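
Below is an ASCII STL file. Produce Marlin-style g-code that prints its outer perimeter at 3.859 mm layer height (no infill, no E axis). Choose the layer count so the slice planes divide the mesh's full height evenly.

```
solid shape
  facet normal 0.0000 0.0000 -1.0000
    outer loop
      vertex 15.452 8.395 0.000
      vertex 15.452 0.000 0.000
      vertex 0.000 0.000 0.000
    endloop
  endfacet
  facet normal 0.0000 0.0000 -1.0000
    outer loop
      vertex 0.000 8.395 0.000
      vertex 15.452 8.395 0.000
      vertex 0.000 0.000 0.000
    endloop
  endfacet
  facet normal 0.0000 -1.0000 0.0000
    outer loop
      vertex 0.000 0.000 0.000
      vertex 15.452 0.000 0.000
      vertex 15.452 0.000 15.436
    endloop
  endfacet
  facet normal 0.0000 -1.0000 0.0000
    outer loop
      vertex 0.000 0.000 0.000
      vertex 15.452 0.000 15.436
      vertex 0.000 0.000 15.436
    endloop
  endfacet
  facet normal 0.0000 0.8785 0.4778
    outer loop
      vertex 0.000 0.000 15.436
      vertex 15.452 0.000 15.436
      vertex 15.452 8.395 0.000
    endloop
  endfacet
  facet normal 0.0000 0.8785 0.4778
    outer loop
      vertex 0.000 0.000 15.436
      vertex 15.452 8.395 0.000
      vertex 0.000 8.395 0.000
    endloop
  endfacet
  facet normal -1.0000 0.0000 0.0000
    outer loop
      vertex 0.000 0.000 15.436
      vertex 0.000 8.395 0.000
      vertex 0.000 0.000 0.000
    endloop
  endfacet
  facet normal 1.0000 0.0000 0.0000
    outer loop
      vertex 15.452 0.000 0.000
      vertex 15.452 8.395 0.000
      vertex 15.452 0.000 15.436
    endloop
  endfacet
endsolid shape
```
; perimeter-only toolpath
G21 ; units = mm
G90 ; absolute positioning
G28 ; home
; layer 1
G0 Z3.859
G0 X0.000 Y0.000
G1 X15.452 Y0.000
G1 X15.452 Y6.296
G1 X0.000 Y6.296
G1 X0.000 Y0.000
; layer 2
G0 Z7.718
G0 X0.000 Y0.000
G1 X15.452 Y0.000
G1 X15.452 Y4.197
G1 X0.000 Y4.197
G1 X0.000 Y0.000
; layer 3
G0 Z11.577
G0 X0.000 Y0.000
G1 X15.452 Y0.000
G1 X15.452 Y2.099
G1 X0.000 Y2.099
G1 X0.000 Y0.000
M2 ; end

The solid is a wedge (ramp): 15.5 × 8.39 mm base, rising to 15.4 mm along the y=0 edge and sloping linearly to z=0 at y=8.39. Slicing at Δz = 3.859 mm — 4 equal slices spanning the solid's height, so layer i sits at z = i·h/4 — gives 3 non-empty perimeters. Each is a 4-segment closed polygon; G0 lifts to the layer z and rapids to the start vertex, then G1 traces the edges. The cross-section shrinks linearly with z (the slice at the apex is degenerate and omitted).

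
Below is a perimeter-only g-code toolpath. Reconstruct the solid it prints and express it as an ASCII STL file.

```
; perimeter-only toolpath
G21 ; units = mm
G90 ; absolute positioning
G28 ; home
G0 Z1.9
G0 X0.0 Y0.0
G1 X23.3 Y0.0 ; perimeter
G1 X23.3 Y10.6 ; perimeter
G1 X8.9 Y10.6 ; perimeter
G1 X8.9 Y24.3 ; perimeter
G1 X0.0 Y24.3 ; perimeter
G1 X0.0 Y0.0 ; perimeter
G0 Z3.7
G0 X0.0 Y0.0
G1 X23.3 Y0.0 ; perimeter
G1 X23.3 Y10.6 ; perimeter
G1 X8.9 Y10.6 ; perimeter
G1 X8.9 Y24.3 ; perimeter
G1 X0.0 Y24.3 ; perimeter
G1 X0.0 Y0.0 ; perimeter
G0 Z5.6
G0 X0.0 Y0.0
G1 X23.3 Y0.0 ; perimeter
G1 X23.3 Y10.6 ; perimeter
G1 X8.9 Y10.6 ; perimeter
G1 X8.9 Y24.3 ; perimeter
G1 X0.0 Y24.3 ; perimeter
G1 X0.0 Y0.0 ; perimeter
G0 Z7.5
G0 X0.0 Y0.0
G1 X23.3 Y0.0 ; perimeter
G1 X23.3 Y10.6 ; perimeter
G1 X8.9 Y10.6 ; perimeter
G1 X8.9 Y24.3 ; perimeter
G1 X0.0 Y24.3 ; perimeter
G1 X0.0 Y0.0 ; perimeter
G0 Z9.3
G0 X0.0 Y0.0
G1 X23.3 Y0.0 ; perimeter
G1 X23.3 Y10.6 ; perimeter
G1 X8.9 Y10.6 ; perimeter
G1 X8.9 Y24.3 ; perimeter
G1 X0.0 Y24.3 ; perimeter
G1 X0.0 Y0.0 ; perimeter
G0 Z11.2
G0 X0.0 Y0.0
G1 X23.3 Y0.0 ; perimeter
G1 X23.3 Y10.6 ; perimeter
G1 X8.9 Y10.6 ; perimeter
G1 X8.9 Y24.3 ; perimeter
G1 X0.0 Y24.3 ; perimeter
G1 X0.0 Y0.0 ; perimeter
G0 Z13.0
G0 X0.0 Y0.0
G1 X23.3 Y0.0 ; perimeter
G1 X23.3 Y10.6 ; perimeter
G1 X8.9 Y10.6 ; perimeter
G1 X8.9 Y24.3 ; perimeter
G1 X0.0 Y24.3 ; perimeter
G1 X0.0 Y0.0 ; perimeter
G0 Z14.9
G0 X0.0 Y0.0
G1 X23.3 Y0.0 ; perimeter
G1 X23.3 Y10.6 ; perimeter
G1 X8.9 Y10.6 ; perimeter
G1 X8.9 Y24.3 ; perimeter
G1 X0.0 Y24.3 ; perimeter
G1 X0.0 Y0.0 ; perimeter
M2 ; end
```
solid part
  facet normal 0.0000 0.0000 -1.0000
    outer loop
      vertex 23.3 10.6 0.0
      vertex 23.3 0.0 0.0
      vertex 0.0 0.0 0.0
    endloop
  endfacet
  facet normal 0.0000 0.0000 -1.0000
    outer loop
      vertex 8.9 10.6 0.0
      vertex 23.3 10.6 0.0
      vertex 0.0 0.0 0.0
    endloop
  endfacet
  facet normal 0.0000 0.0000 -1.0000
    outer loop
      vertex 8.9 24.3 0.0
      vertex 8.9 10.6 0.0
      vertex 0.0 0.0 0.0
    endloop
  endfacet
  facet normal 0.0000 0.0000 -1.0000
    outer loop
      vertex 0.0 24.3 0.0
      vertex 8.9 24.3 0.0
      vertex 0.0 0.0 0.0
    endloop
  endfacet
  facet normal 0.0000 0.0000 1.0000
    outer loop
      vertex 0.0 0.0 14.9
      vertex 23.3 0.0 14.9
      vertex 23.3 10.6 14.9
    endloop
  endfacet
  facet normal 0.0000 0.0000 1.0000
    outer loop
      vertex 0.0 0.0 14.9
      vertex 23.3 10.6 14.9
      vertex 8.9 10.6 14.9
    endloop
  endfacet
  facet normal 0.0000 0.0000 1.0000
    outer loop
      vertex 0.0 0.0 14.9
      vertex 8.9 10.6 14.9
      vertex 8.9 24.3 14.9
    endloop
  endfacet
  facet normal 0.0000 0.0000 1.0000
    outer loop
      vertex 0.0 0.0 14.9
      vertex 8.9 24.3 14.9
      vertex 0.0 24.3 14.9
    endloop
  endfacet
  facet normal 0.0000 -1.0000 0.0000
    outer loop
      vertex 0.0 0.0 0.0
      vertex 23.3 0.0 0.0
      vertex 23.3 0.0 14.9
    endloop
  endfacet
  facet normal 0.0000 -1.0000 0.0000
    outer loop
      vertex 0.0 0.0 0.0
      vertex 23.3 0.0 14.9
      vertex 0.0 0.0 14.9
    endloop
  endfacet
  facet normal 1.0000 0.0000 0.0000
    outer loop
      vertex 23.3 0.0 0.0
      vertex 23.3 10.6 0.0
      vertex 23.3 10.6 14.9
    endloop
  endfacet
  facet normal 1.0000 0.0000 0.0000
    outer loop
      vertex 23.3 0.0 0.0
      vertex 23.3 10.6 14.9
      vertex 23.3 0.0 14.9
    endloop
  endfacet
  facet normal 0.0000 1.0000 0.0000
    outer loop
      vertex 23.3 10.6 0.0
      vertex 8.9 10.6 0.0
      vertex 8.9 10.6 14.9
    endloop
  endfacet
  facet normal 0.0000 1.0000 0.0000
    outer loop
      vertex 23.3 10.6 0.0
      vertex 8.9 10.6 14.9
      vertex 23.3 10.6 14.9
    endloop
  endfacet
  facet normal 1.0000 0.0000 0.0000
    outer loop
      vertex 8.9 10.6 0.0
      vertex 8.9 24.3 0.0
      vertex 8.9 24.3 14.9
    endloop
  endfacet
  facet normal 1.0000 0.0000 0.0000
    outer loop
      vertex 8.9 10.6 0.0
      vertex 8.9 24.3 14.9
      vertex 8.9 10.6 14.9
    endloop
  endfacet
  facet normal 0.0000 1.0000 0.0000
    outer loop
      vertex 8.9 24.3 0.0
      vertex 0.0 24.3 0.0
      vertex 0.0 24.3 14.9
    endloop
  endfacet
  facet normal 0.0000 1.0000 0.0000
    outer loop
      vertex 8.9 24.3 0.0
      vertex 0.0 24.3 14.9
      vertex 8.9 24.3 14.9
    endloop
  endfacet
  facet normal -1.0000 0.0000 0.0000
    outer loop
      vertex 0.0 24.3 0.0
      vertex 0.0 0.0 0.0
      vertex 0.0 0.0 14.9
    endloop
  endfacet
  facet normal -1.0000 0.0000 0.0000
    outer loop
      vertex 0.0 24.3 0.0
      vertex 0.0 0.0 14.9
      vertex 0.0 24.3 14.9
    endloop
  endfacet
endsolid part

The G0 Z moves step by Δz≈1.9 mm. Every layer's G1 loop is the same polygon, so the solid is a straight extrusion of it from z=0 to z≈14.9. Closing with flat bottom and top caps and triangulating gives 20 facets — an L-shaped prism: outer 23.3 × 24.3 mm, arm thicknesses ≈ 10.6 mm (horizontal) and 8.9 mm (vertical), extruded 14.9 mm in z.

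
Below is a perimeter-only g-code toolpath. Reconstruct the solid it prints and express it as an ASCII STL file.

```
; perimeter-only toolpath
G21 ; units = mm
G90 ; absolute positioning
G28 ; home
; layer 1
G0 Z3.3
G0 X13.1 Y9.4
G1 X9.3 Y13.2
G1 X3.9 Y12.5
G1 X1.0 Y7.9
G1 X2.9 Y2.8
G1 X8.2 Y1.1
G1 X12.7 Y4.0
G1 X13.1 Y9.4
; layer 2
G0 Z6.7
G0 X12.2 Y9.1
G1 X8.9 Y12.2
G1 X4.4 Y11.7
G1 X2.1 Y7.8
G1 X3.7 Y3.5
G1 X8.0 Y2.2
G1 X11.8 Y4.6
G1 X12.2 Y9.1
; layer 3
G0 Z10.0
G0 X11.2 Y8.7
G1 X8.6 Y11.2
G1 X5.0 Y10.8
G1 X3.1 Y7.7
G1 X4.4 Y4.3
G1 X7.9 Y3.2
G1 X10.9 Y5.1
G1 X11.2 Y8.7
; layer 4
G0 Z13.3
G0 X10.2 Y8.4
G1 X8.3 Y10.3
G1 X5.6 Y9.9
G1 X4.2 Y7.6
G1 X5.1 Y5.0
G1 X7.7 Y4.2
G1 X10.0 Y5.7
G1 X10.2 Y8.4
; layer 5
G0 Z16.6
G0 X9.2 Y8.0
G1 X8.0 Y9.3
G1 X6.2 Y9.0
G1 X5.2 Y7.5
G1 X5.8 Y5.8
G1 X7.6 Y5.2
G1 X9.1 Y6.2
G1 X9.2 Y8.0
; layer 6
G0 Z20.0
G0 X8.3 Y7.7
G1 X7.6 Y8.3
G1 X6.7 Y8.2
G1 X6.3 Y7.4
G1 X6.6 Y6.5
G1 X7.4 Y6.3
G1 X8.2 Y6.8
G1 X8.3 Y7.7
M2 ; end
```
solid part
  facet normal 0.0000 0.0000 -1.0000
    outer loop
      vertex 3.3 13.4 0.0
      vertex 9.6 14.2 0.0
      vertex 14.1 9.8 0.0
    endloop
  endfacet
  facet normal 0.0000 0.0000 -1.0000
    outer loop
      vertex 0.0 8.0 0.0
      vertex 3.3 13.4 0.0
      vertex 14.1 9.8 0.0
    endloop
  endfacet
  facet normal 0.0000 0.0000 -1.0000
    outer loop
      vertex 2.2 2.0 0.0
      vertex 0.0 8.0 0.0
      vertex 14.1 9.8 0.0
    endloop
  endfacet
  facet normal 0.0000 0.0000 -1.0000
    outer loop
      vertex 8.3 0.1 0.0
      vertex 2.2 2.0 0.0
      vertex 14.1 9.8 0.0
    endloop
  endfacet
  facet normal 0.0000 0.0000 -1.0000
    outer loop
      vertex 13.6 3.5 0.0
      vertex 8.3 0.1 0.0
      vertex 14.1 9.8 0.0
    endloop
  endfacet
  facet normal 0.6731 0.6884 0.2703
    outer loop
      vertex 14.1 9.8 0.0
      vertex 9.6 14.2 0.0
      vertex 7.3 7.3 23.3
    endloop
  endfacet
  facet normal -0.1213 0.9550 0.2708
    outer loop
      vertex 9.6 14.2 0.0
      vertex 3.3 13.4 0.0
      vertex 7.3 7.3 23.3
    endloop
  endfacet
  facet normal -0.8210 0.5017 0.2723
    outer loop
      vertex 3.3 13.4 0.0
      vertex 0.0 8.0 0.0
      vertex 7.3 7.3 23.3
    endloop
  endfacet
  facet normal -0.9032 -0.3312 0.2730
    outer loop
      vertex 0.0 8.0 0.0
      vertex 2.2 2.0 0.0
      vertex 7.3 7.3 23.3
    endloop
  endfacet
  facet normal -0.2862 -0.9189 0.2717
    outer loop
      vertex 2.2 2.0 0.0
      vertex 8.3 0.1 0.0
      vertex 7.3 7.3 23.3
    endloop
  endfacet
  facet normal 0.5195 -0.8098 0.2725
    outer loop
      vertex 8.3 0.1 0.0
      vertex 13.6 3.5 0.0
      vertex 7.3 7.3 23.3
    endloop
  endfacet
  facet normal 0.9593 -0.0761 0.2718
    outer loop
      vertex 13.6 3.5 0.0
      vertex 14.1 9.8 0.0
      vertex 7.3 7.3 23.3
    endloop
  endfacet
endsolid part

The G0 Z moves step by Δz≈3.3 mm. The G1 loops shrink linearly with z, so the solid tapers from its base footprint up to z≈23.3. Closing with a flat bottom cap and the tapered top and triangulating gives 12 facets — a regular 7-sided pyramid, base circumscribed radius ≈ 7.3 mm, apex at z ≈ 23.3 mm.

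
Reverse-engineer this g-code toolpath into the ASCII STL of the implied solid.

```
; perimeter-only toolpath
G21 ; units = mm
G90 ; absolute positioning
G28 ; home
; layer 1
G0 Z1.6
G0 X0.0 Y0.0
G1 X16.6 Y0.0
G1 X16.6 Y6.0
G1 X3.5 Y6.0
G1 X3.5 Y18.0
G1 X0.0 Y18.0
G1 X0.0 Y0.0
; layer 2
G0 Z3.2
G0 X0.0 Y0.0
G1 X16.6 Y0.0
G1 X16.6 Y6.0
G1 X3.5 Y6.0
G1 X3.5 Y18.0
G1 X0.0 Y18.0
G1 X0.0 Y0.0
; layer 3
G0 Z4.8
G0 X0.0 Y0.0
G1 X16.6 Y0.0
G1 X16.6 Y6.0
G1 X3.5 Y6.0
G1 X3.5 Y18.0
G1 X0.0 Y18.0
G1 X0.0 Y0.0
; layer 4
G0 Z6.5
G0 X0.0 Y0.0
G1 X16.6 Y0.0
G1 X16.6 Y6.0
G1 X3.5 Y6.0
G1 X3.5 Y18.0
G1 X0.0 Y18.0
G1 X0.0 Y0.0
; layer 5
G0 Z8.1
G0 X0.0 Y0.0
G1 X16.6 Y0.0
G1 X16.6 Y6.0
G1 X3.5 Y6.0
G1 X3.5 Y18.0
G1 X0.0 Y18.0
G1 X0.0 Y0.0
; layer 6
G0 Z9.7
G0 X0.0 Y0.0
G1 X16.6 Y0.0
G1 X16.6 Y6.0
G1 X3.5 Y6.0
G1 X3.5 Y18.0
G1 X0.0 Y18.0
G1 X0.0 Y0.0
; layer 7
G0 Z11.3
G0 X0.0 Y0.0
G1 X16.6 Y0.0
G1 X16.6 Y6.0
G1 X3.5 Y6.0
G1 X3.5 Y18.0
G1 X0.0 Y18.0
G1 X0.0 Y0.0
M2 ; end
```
solid part
  facet normal 0.0000 0.0000 -1.0000
    outer loop
      vertex 16.6 6.0 0.0
      vertex 16.6 0.0 0.0
      vertex 0.0 0.0 0.0
    endloop
  endfacet
  facet normal 0.0000 0.0000 -1.0000
    outer loop
      vertex 3.5 6.0 0.0
      vertex 16.6 6.0 0.0
      vertex 0.0 0.0 0.0
    endloop
  endfacet
  facet normal 0.0000 0.0000 -1.0000
    outer loop
      vertex 3.5 18.0 0.0
      vertex 3.5 6.0 0.0
      vertex 0.0 0.0 0.0
    endloop
  endfacet
  facet normal 0.0000 0.0000 -1.0000
    outer loop
      vertex 0.0 18.0 0.0
      vertex 3.5 18.0 0.0
      vertex 0.0 0.0 0.0
    endloop
  endfacet
  facet normal 0.0000 0.0000 1.0000
    outer loop
      vertex 0.0 0.0 11.3
      vertex 16.6 0.0 11.3
      vertex 16.6 6.0 11.3
    endloop
  endfacet
  facet normal 0.0000 0.0000 1.0000
    outer loop
      vertex 0.0 0.0 11.3
      vertex 16.6 6.0 11.3
      vertex 3.5 6.0 11.3
    endloop
  endfacet
  facet normal 0.0000 0.0000 1.0000
    outer loop
      vertex 0.0 0.0 11.3
      vertex 3.5 6.0 11.3
      vertex 3.5 18.0 11.3
    endloop
  endfacet
  facet normal 0.0000 0.0000 1.0000
    outer loop
      vertex 0.0 0.0 11.3
      vertex 3.5 18.0 11.3
      vertex 0.0 18.0 11.3
    endloop
  endfacet
  facet normal 0.0000 -1.0000 0.0000
    outer loop
      vertex 0.0 0.0 0.0
      vertex 16.6 0.0 0.0
      vertex 16.6 0.0 11.3
    endloop
  endfacet
  facet normal 0.0000 -1.0000 0.0000
    outer loop
      vertex 0.0 0.0 0.0
      vertex 16.6 0.0 11.3
      vertex 0.0 0.0 11.3
    endloop
  endfacet
  facet normal 1.0000 0.0000 0.0000
    outer loop
      vertex 16.6 0.0 0.0
      vertex 16.6 6.0 0.0
      vertex 16.6 6.0 11.3
    endloop
  endfacet
  facet normal 1.0000 0.0000 0.0000
    outer loop
      vertex 16.6 0.0 0.0
      vertex 16.6 6.0 11.3
      vertex 16.6 0.0 11.3
    endloop
  endfacet
  facet normal 0.0000 1.0000 0.0000
    outer loop
      vertex 16.6 6.0 0.0
      vertex 3.5 6.0 0.0
      vertex 3.5 6.0 11.3
    endloop
  endfacet
  facet normal 0.0000 1.0000 0.0000
    outer loop
      vertex 16.6 6.0 0.0
      vertex 3.5 6.0 11.3
      vertex 16.6 6.0 11.3
    endloop
  endfacet
  facet normal 1.0000 0.0000 0.0000
    outer loop
      vertex 3.5 6.0 0.0
      vertex 3.5 18.0 0.0
      vertex 3.5 18.0 11.3
    endloop
  endfacet
  facet normal 1.0000 0.0000 0.0000
    outer loop
      vertex 3.5 6.0 0.0
      vertex 3.5 18.0 11.3
      vertex 3.5 6.0 11.3
    endloop
  endfacet
  facet normal 0.0000 1.0000 0.0000
    outer loop
      vertex 3.5 18.0 0.0
      vertex 0.0 18.0 0.0
      vertex 0.0 18.0 11.3
    endloop
  endfacet
  facet normal 0.0000 1.0000 0.0000
    outer loop
      vertex 3.5 18.0 0.0
      vertex 0.0 18.0 11.3
      vertex 3.5 18.0 11.3
    endloop
  endfacet
  facet normal -1.0000 0.0000 0.0000
    outer loop
      vertex 0.0 18.0 0.0
      vertex 0.0 0.0 0.0
      vertex 0.0 0.0 11.3
    endloop
  endfacet
  facet normal -1.0000 0.0000 0.0000
    outer loop
      vertex 0.0 18.0 0.0
      vertex 0.0 0.0 11.3
      vertex 0.0 18.0 11.3
    endloop
  endfacet
endsolid part

The G0 Z moves step by Δz≈1.6 mm. Every layer's G1 loop is the same polygon, so the solid is a straight extrusion of it from z=0 to z≈11.3. Closing with flat bottom and top caps and triangulating gives 20 facets — an L-shaped prism: outer 16.6 × 18 mm, arm thicknesses ≈ 6 mm (horizontal) and 3.5 mm (vertical), extruded 11.3 mm in z.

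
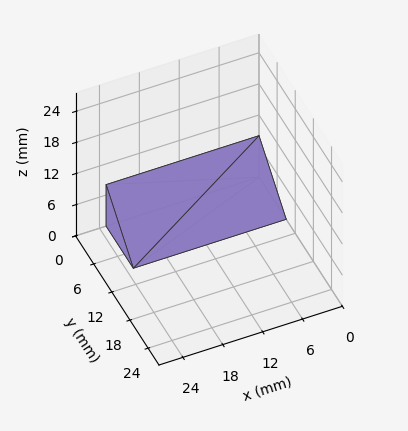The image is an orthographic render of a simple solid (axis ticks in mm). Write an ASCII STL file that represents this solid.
Reading the render: the shape is a wedge (ramp): 23 × 9 mm base, rising to 8 mm along the y=0 edge and sloping linearly to z=0 at y=9 (dimensions read to the nearest mm from the axis ticks). For the STL, each face is triangulated and given an outward normal.

solid part
  facet normal 0.0000 0.0000 -1.0000
    outer loop
      vertex 23.0 9.0 0.0
      vertex 23.0 0.0 0.0
      vertex 0.0 0.0 0.0
    endloop
  endfacet
  facet normal 0.0000 0.0000 -1.0000
    outer loop
      vertex 0.0 9.0 0.0
      vertex 23.0 9.0 0.0
      vertex 0.0 0.0 0.0
    endloop
  endfacet
  facet normal 0.0000 -1.0000 0.0000
    outer loop
      vertex 0.0 0.0 0.0
      vertex 23.0 0.0 0.0
      vertex 23.0 0.0 8.0
    endloop
  endfacet
  facet normal 0.0000 -1.0000 0.0000
    outer loop
      vertex 0.0 0.0 0.0
      vertex 23.0 0.0 8.0
      vertex 0.0 0.0 8.0
    endloop
  endfacet
  facet normal 0.0000 0.6644 0.7474
    outer loop
      vertex 0.0 0.0 8.0
      vertex 23.0 0.0 8.0
      vertex 23.0 9.0 0.0
    endloop
  endfacet
  facet normal 0.0000 0.6644 0.7474
    outer loop
      vertex 0.0 0.0 8.0
      vertex 23.0 9.0 0.0
      vertex 0.0 9.0 0.0
    endloop
  endfacet
  facet normal -1.0000 0.0000 0.0000
    outer loop
      vertex 0.0 0.0 8.0
      vertex 0.0 9.0 0.0
      vertex 0.0 0.0 0.0
    endloop
  endfacet
  facet normal 1.0000 0.0000 0.0000
    outer loop
      vertex 23.0 0.0 0.0
      vertex 23.0 9.0 0.0
      vertex 23.0 0.0 8.0
    endloop
  endfacet
endsolid part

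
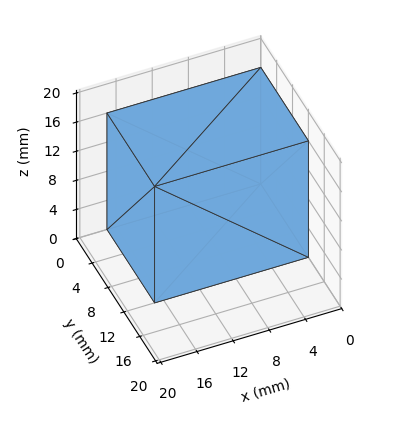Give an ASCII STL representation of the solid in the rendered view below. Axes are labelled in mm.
Reading the render: the shape is a rectangular box, roughly 17 × 12 mm footprint and 16 mm tall (dimensions read to the nearest mm from the axis ticks). For the STL, each face is triangulated and given an outward normal.

solid part
  facet normal 0.0000 0.0000 -1.0000
    outer loop
      vertex 17.00 12.00 0.00
      vertex 17.00 0.00 0.00
      vertex 0.00 0.00 0.00
    endloop
  endfacet
  facet normal 0.0000 0.0000 -1.0000
    outer loop
      vertex 0.00 12.00 0.00
      vertex 17.00 12.00 0.00
      vertex 0.00 0.00 0.00
    endloop
  endfacet
  facet normal 0.0000 0.0000 1.0000
    outer loop
      vertex 0.00 0.00 16.00
      vertex 17.00 0.00 16.00
      vertex 17.00 12.00 16.00
    endloop
  endfacet
  facet normal 0.0000 0.0000 1.0000
    outer loop
      vertex 0.00 0.00 16.00
      vertex 17.00 12.00 16.00
      vertex 0.00 12.00 16.00
    endloop
  endfacet
  facet normal 0.0000 -1.0000 0.0000
    outer loop
      vertex 0.00 0.00 0.00
      vertex 17.00 0.00 0.00
      vertex 17.00 0.00 16.00
    endloop
  endfacet
  facet normal 0.0000 -1.0000 0.0000
    outer loop
      vertex 0.00 0.00 0.00
      vertex 17.00 0.00 16.00
      vertex 0.00 0.00 16.00
    endloop
  endfacet
  facet normal 0.0000 1.0000 0.0000
    outer loop
      vertex 17.00 12.00 16.00
      vertex 17.00 12.00 0.00
      vertex 0.00 12.00 0.00
    endloop
  endfacet
  facet normal 0.0000 1.0000 0.0000
    outer loop
      vertex 0.00 12.00 16.00
      vertex 17.00 12.00 16.00
      vertex 0.00 12.00 0.00
    endloop
  endfacet
  facet normal -1.0000 0.0000 0.0000
    outer loop
      vertex 0.00 12.00 16.00
      vertex 0.00 12.00 0.00
      vertex 0.00 0.00 0.00
    endloop
  endfacet
  facet normal -1.0000 0.0000 0.0000
    outer loop
      vertex 0.00 0.00 16.00
      vertex 0.00 12.00 16.00
      vertex 0.00 0.00 0.00
    endloop
  endfacet
  facet normal 1.0000 0.0000 0.0000
    outer loop
      vertex 17.00 0.00 0.00
      vertex 17.00 12.00 0.00
      vertex 17.00 12.00 16.00
    endloop
  endfacet
  facet normal 1.0000 0.0000 0.0000
    outer loop
      vertex 17.00 0.00 0.00
      vertex 17.00 12.00 16.00
      vertex 17.00 0.00 16.00
    endloop
  endfacet
endsolid part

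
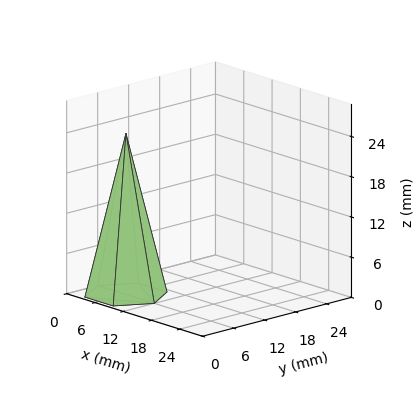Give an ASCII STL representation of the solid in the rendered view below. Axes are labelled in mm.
Reading the render: the shape is a regular 6-sided pyramid, base circumscribed radius ≈ 6 mm, apex at z ≈ 24 mm (dimensions read to the nearest mm from the axis ticks). For the STL, each face is triangulated and given an outward normal.

solid part
  facet normal 0.0000 0.0000 -1.0000
    outer loop
      vertex 3.0 11.2 0.0
      vertex 9.0 11.2 0.0
      vertex 12.0 6.0 0.0
    endloop
  endfacet
  facet normal 0.0000 0.0000 -1.0000
    outer loop
      vertex 0.0 6.0 0.0
      vertex 3.0 11.2 0.0
      vertex 12.0 6.0 0.0
    endloop
  endfacet
  facet normal 0.0000 0.0000 -1.0000
    outer loop
      vertex 3.0 0.8 0.0
      vertex 0.0 6.0 0.0
      vertex 12.0 6.0 0.0
    endloop
  endfacet
  facet normal 0.0000 0.0000 -1.0000
    outer loop
      vertex 9.0 0.8 0.0
      vertex 3.0 0.8 0.0
      vertex 12.0 6.0 0.0
    endloop
  endfacet
  facet normal 0.8466 0.4884 0.2116
    outer loop
      vertex 12.0 6.0 0.0
      vertex 9.0 11.2 0.0
      vertex 6.0 6.0 24.0
    endloop
  endfacet
  facet normal 0.0000 0.9773 0.2118
    outer loop
      vertex 9.0 11.2 0.0
      vertex 3.0 11.2 0.0
      vertex 6.0 6.0 24.0
    endloop
  endfacet
  facet normal -0.8466 0.4884 0.2116
    outer loop
      vertex 3.0 11.2 0.0
      vertex 0.0 6.0 0.0
      vertex 6.0 6.0 24.0
    endloop
  endfacet
  facet normal -0.8466 -0.4884 0.2116
    outer loop
      vertex 0.0 6.0 0.0
      vertex 3.0 0.8 0.0
      vertex 6.0 6.0 24.0
    endloop
  endfacet
  facet normal 0.0000 -0.9773 0.2118
    outer loop
      vertex 3.0 0.8 0.0
      vertex 9.0 0.8 0.0
      vertex 6.0 6.0 24.0
    endloop
  endfacet
  facet normal 0.8466 -0.4884 0.2116
    outer loop
      vertex 9.0 0.8 0.0
      vertex 12.0 6.0 0.0
      vertex 6.0 6.0 24.0
    endloop
  endfacet
endsolid part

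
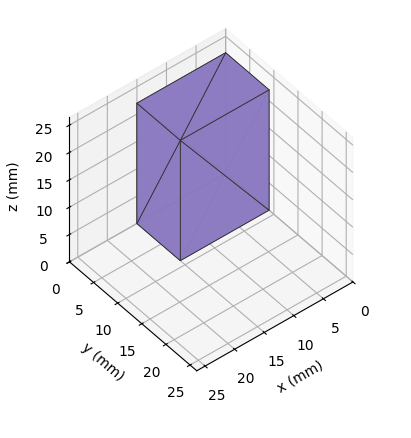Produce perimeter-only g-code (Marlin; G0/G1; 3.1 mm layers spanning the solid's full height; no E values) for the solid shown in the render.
Reading the render: the shape is a rectangular box, roughly 15 × 9 mm footprint and 22 mm tall (dimensions read to the nearest mm from the axis ticks). For the g-code, the solid's height is divided into equal slices at the stated Δz and each level perimeter traced with G1 moves after a G0 lift.

; perimeter-only toolpath
G21 ; units = mm
G90 ; absolute positioning
G28 ; home
; layer 1
G0 Z3.1
G0 X0.0 Y0.0
G1 X15.0 Y0.0
G1 X15.0 Y9.0
G1 X0.0 Y9.0
G1 X0.0 Y0.0
; layer 2
G0 Z6.3
G0 X0.0 Y0.0
G1 X15.0 Y0.0
G1 X15.0 Y9.0
G1 X0.0 Y9.0
G1 X0.0 Y0.0
; layer 3
G0 Z9.4
G0 X0.0 Y0.0
G1 X15.0 Y0.0
G1 X15.0 Y9.0
G1 X0.0 Y9.0
G1 X0.0 Y0.0
; layer 4
G0 Z12.6
G0 X0.0 Y0.0
G1 X15.0 Y0.0
G1 X15.0 Y9.0
G1 X0.0 Y9.0
G1 X0.0 Y0.0
; layer 5
G0 Z15.7
G0 X0.0 Y0.0
G1 X15.0 Y0.0
G1 X15.0 Y9.0
G1 X0.0 Y9.0
G1 X0.0 Y0.0
; layer 6
G0 Z18.9
G0 X0.0 Y0.0
G1 X15.0 Y0.0
G1 X15.0 Y9.0
G1 X0.0 Y9.0
G1 X0.0 Y0.0
; layer 7
G0 Z22.0
G0 X0.0 Y0.0
G1 X15.0 Y0.0
G1 X15.0 Y9.0
G1 X0.0 Y9.0
G1 X0.0 Y0.0
M2 ; end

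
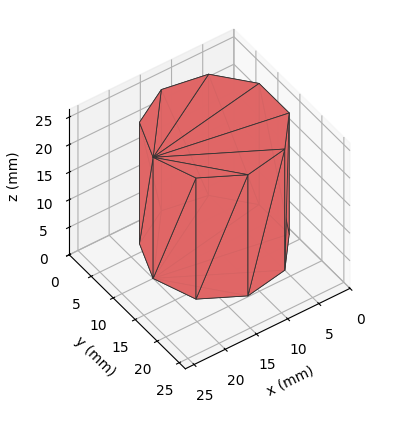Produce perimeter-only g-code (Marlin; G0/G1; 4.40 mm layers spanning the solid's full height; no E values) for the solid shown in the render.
Reading the render: the shape is a regular 9-sided prism (a cylinder approximated with 9 flat sides), circumscribed radius ≈ 10 mm, height ≈ 22 mm (dimensions read to the nearest mm from the axis ticks). For the g-code, the solid's height is divided into equal slices at the stated Δz and each level perimeter traced with G1 moves after a G0 lift.

; perimeter-only toolpath
G21 ; units = mm
G90 ; absolute positioning
G28 ; home
; layer 1
G0 Z4.40
G0 X20.00 Y10.00
G1 X17.66 Y16.43
G1 X11.74 Y19.85
G1 X5.00 Y18.66
G1 X0.60 Y13.42
G1 X0.60 Y6.58
G1 X5.00 Y1.34
G1 X11.74 Y0.15
G1 X17.66 Y3.57
G1 X20.00 Y10.00
; layer 2
G0 Z8.80
G0 X20.00 Y10.00
G1 X17.66 Y16.43
G1 X11.74 Y19.85
G1 X5.00 Y18.66
G1 X0.60 Y13.42
G1 X0.60 Y6.58
G1 X5.00 Y1.34
G1 X11.74 Y0.15
G1 X17.66 Y3.57
G1 X20.00 Y10.00
; layer 3
G0 Z13.20
G0 X20.00 Y10.00
G1 X17.66 Y16.43
G1 X11.74 Y19.85
G1 X5.00 Y18.66
G1 X0.60 Y13.42
G1 X0.60 Y6.58
G1 X5.00 Y1.34
G1 X11.74 Y0.15
G1 X17.66 Y3.57
G1 X20.00 Y10.00
; layer 4
G0 Z17.60
G0 X20.00 Y10.00
G1 X17.66 Y16.43
G1 X11.74 Y19.85
G1 X5.00 Y18.66
G1 X0.60 Y13.42
G1 X0.60 Y6.58
G1 X5.00 Y1.34
G1 X11.74 Y0.15
G1 X17.66 Y3.57
G1 X20.00 Y10.00
; layer 5
G0 Z22.00
G0 X20.00 Y10.00
G1 X17.66 Y16.43
G1 X11.74 Y19.85
G1 X5.00 Y18.66
G1 X0.60 Y13.42
G1 X0.60 Y6.58
G1 X5.00 Y1.34
G1 X11.74 Y0.15
G1 X17.66 Y3.57
G1 X20.00 Y10.00
M2 ; end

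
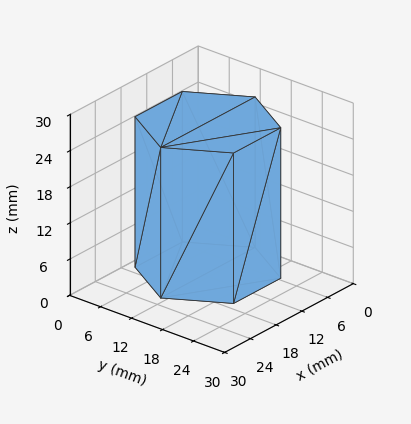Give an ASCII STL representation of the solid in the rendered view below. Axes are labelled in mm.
Reading the render: the shape is a regular 6-sided prism (a cylinder approximated with 6 flat sides), circumscribed radius ≈ 11 mm, height ≈ 25 mm (dimensions read to the nearest mm from the axis ticks). For the STL, each face is triangulated and given an outward normal.

solid part
  facet normal 0.0000 0.0000 -1.0000
    outer loop
      vertex 5.500 20.526 0.000
      vertex 16.500 20.526 0.000
      vertex 22.000 11.000 0.000
    endloop
  endfacet
  facet normal 0.0000 0.0000 -1.0000
    outer loop
      vertex 0.000 11.000 0.000
      vertex 5.500 20.526 0.000
      vertex 22.000 11.000 0.000
    endloop
  endfacet
  facet normal 0.0000 0.0000 -1.0000
    outer loop
      vertex 5.500 1.474 0.000
      vertex 0.000 11.000 0.000
      vertex 22.000 11.000 0.000
    endloop
  endfacet
  facet normal 0.0000 0.0000 -1.0000
    outer loop
      vertex 16.500 1.474 0.000
      vertex 5.500 1.474 0.000
      vertex 22.000 11.000 0.000
    endloop
  endfacet
  facet normal 0.0000 0.0000 1.0000
    outer loop
      vertex 22.000 11.000 25.000
      vertex 16.500 20.526 25.000
      vertex 5.500 20.526 25.000
    endloop
  endfacet
  facet normal 0.0000 0.0000 1.0000
    outer loop
      vertex 22.000 11.000 25.000
      vertex 5.500 20.526 25.000
      vertex 0.000 11.000 25.000
    endloop
  endfacet
  facet normal 0.0000 0.0000 1.0000
    outer loop
      vertex 22.000 11.000 25.000
      vertex 0.000 11.000 25.000
      vertex 5.500 1.474 25.000
    endloop
  endfacet
  facet normal 0.0000 0.0000 1.0000
    outer loop
      vertex 22.000 11.000 25.000
      vertex 5.500 1.474 25.000
      vertex 16.500 1.474 25.000
    endloop
  endfacet
  facet normal 0.8660 0.5000 0.0000
    outer loop
      vertex 22.000 11.000 0.000
      vertex 16.500 20.526 0.000
      vertex 16.500 20.526 25.000
    endloop
  endfacet
  facet normal 0.8660 0.5000 0.0000
    outer loop
      vertex 22.000 11.000 0.000
      vertex 16.500 20.526 25.000
      vertex 22.000 11.000 25.000
    endloop
  endfacet
  facet normal 0.0000 1.0000 0.0000
    outer loop
      vertex 16.500 20.526 0.000
      vertex 5.500 20.526 0.000
      vertex 5.500 20.526 25.000
    endloop
  endfacet
  facet normal 0.0000 1.0000 0.0000
    outer loop
      vertex 16.500 20.526 0.000
      vertex 5.500 20.526 25.000
      vertex 16.500 20.526 25.000
    endloop
  endfacet
  facet normal -0.8660 0.5000 0.0000
    outer loop
      vertex 5.500 20.526 0.000
      vertex 0.000 11.000 0.000
      vertex 0.000 11.000 25.000
    endloop
  endfacet
  facet normal -0.8660 0.5000 0.0000
    outer loop
      vertex 5.500 20.526 0.000
      vertex 0.000 11.000 25.000
      vertex 5.500 20.526 25.000
    endloop
  endfacet
  facet normal -0.8660 -0.5000 0.0000
    outer loop
      vertex 0.000 11.000 0.000
      vertex 5.500 1.474 0.000
      vertex 5.500 1.474 25.000
    endloop
  endfacet
  facet normal -0.8660 -0.5000 0.0000
    outer loop
      vertex 0.000 11.000 0.000
      vertex 5.500 1.474 25.000
      vertex 0.000 11.000 25.000
    endloop
  endfacet
  facet normal 0.0000 -1.0000 0.0000
    outer loop
      vertex 5.500 1.474 0.000
      vertex 16.500 1.474 0.000
      vertex 16.500 1.474 25.000
    endloop
  endfacet
  facet normal 0.0000 -1.0000 0.0000
    outer loop
      vertex 5.500 1.474 0.000
      vertex 16.500 1.474 25.000
      vertex 5.500 1.474 25.000
    endloop
  endfacet
  facet normal 0.8660 -0.5000 0.0000
    outer loop
      vertex 16.500 1.474 0.000
      vertex 22.000 11.000 0.000
      vertex 22.000 11.000 25.000
    endloop
  endfacet
  facet normal 0.8660 -0.5000 0.0000
    outer loop
      vertex 16.500 1.474 0.000
      vertex 22.000 11.000 25.000
      vertex 16.500 1.474 25.000
    endloop
  endfacet
endsolid part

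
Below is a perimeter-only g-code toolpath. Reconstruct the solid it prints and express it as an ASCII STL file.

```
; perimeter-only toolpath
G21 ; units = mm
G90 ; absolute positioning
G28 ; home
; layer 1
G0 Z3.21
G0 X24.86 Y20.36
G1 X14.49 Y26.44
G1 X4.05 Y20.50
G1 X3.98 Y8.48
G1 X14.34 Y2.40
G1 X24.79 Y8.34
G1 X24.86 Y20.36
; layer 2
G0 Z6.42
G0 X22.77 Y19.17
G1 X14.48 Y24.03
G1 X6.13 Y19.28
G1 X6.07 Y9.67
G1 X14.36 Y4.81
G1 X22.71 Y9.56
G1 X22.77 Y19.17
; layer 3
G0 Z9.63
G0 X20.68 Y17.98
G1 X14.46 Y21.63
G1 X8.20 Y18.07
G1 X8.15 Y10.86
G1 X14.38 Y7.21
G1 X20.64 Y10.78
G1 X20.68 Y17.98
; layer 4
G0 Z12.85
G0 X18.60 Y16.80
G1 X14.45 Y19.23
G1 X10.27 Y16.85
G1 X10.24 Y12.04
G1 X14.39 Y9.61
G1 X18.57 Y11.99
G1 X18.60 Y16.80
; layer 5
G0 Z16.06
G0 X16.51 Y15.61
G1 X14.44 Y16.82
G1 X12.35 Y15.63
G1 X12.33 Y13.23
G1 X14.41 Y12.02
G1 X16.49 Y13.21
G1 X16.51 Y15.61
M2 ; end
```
solid part
  facet normal 0.0000 0.0000 -1.0000
    outer loop
      vertex 1.98 21.71 0.00
      vertex 14.51 28.84 0.00
      vertex 26.95 21.55 0.00
    endloop
  endfacet
  facet normal 0.0000 0.0000 -1.0000
    outer loop
      vertex 1.89 7.29 0.00
      vertex 1.98 21.71 0.00
      vertex 26.95 21.55 0.00
    endloop
  endfacet
  facet normal 0.0000 0.0000 -1.0000
    outer loop
      vertex 14.33 0.00 0.00
      vertex 1.89 7.29 0.00
      vertex 26.95 21.55 0.00
    endloop
  endfacet
  facet normal 0.0000 0.0000 -1.0000
    outer loop
      vertex 26.86 7.13 0.00
      vertex 14.33 0.00 0.00
      vertex 26.95 21.55 0.00
    endloop
  endfacet
  facet normal 0.4243 0.7241 0.5438
    outer loop
      vertex 26.95 21.55 0.00
      vertex 14.51 28.84 0.00
      vertex 14.42 14.42 19.27
    endloop
  endfacet
  facet normal -0.4150 0.7294 0.5439
    outer loop
      vertex 14.51 28.84 0.00
      vertex 1.98 21.71 0.00
      vertex 14.42 14.42 19.27
    endloop
  endfacet
  facet normal -0.8392 0.0052 0.5438
    outer loop
      vertex 1.98 21.71 0.00
      vertex 1.89 7.29 0.00
      vertex 14.42 14.42 19.27
    endloop
  endfacet
  facet normal -0.4243 -0.7241 0.5438
    outer loop
      vertex 1.89 7.29 0.00
      vertex 14.33 0.00 0.00
      vertex 14.42 14.42 19.27
    endloop
  endfacet
  facet normal 0.4150 -0.7294 0.5439
    outer loop
      vertex 14.33 0.00 0.00
      vertex 26.86 7.13 0.00
      vertex 14.42 14.42 19.27
    endloop
  endfacet
  facet normal 0.8392 -0.0052 0.5438
    outer loop
      vertex 26.86 7.13 0.00
      vertex 26.95 21.55 0.00
      vertex 14.42 14.42 19.27
    endloop
  endfacet
endsolid part

The G0 Z moves step by Δz≈3.21 mm. The G1 loops shrink linearly with z, so the solid tapers from its base footprint up to z≈19.3. Closing with a flat bottom cap and the tapered top and triangulating gives 10 facets — a regular 6-sided pyramid, base circumscribed radius ≈ 14.4 mm, apex at z ≈ 19.3 mm.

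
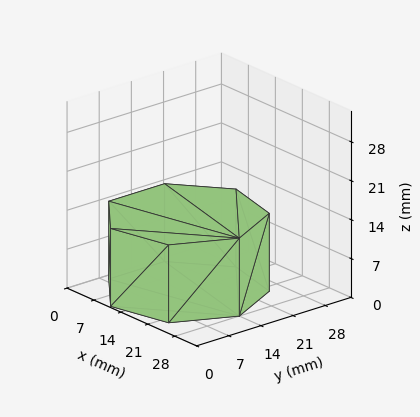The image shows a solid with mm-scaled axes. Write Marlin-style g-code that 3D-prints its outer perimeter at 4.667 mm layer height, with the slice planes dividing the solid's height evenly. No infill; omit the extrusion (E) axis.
Reading the render: the shape is a regular 7-sided prism (a cylinder approximated with 7 flat sides), circumscribed radius ≈ 14 mm, height ≈ 14 mm (dimensions read to the nearest mm from the axis ticks). For the g-code, the solid's height is divided into equal slices at the stated Δz and each level perimeter traced with G1 moves after a G0 lift.

; perimeter-only toolpath
G21 ; units = mm
G90 ; absolute positioning
G28 ; home
; layer 1
G0 Z4.667
G0 X28.000 Y14.000
G1 X22.729 Y24.946
G1 X10.885 Y27.649
G1 X1.386 Y20.074
G1 X1.386 Y7.926
G1 X10.885 Y0.351
G1 X22.729 Y3.054
G1 X28.000 Y14.000
; layer 2
G0 Z9.333
G0 X28.000 Y14.000
G1 X22.729 Y24.946
G1 X10.885 Y27.649
G1 X1.386 Y20.074
G1 X1.386 Y7.926
G1 X10.885 Y0.351
G1 X22.729 Y3.054
G1 X28.000 Y14.000
; layer 3
G0 Z14.000
G0 X28.000 Y14.000
G1 X22.729 Y24.946
G1 X10.885 Y27.649
G1 X1.386 Y20.074
G1 X1.386 Y7.926
G1 X10.885 Y0.351
G1 X22.729 Y3.054
G1 X28.000 Y14.000
M2 ; end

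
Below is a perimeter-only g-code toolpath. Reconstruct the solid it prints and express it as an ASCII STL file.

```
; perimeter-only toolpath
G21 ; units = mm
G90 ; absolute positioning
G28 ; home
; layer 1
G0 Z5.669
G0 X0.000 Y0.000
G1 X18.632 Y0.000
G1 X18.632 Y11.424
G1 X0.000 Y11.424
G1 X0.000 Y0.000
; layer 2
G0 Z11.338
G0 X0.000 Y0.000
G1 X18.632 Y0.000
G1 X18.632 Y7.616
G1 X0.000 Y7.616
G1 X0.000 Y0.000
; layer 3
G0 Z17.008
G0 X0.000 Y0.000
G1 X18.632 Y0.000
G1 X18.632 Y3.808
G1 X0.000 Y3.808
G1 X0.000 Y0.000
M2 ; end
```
solid part
  facet normal 0.0000 0.0000 -1.0000
    outer loop
      vertex 18.632 15.232 0.000
      vertex 18.632 0.000 0.000
      vertex 0.000 0.000 0.000
    endloop
  endfacet
  facet normal 0.0000 0.0000 -1.0000
    outer loop
      vertex 0.000 15.232 0.000
      vertex 18.632 15.232 0.000
      vertex 0.000 0.000 0.000
    endloop
  endfacet
  facet normal 0.0000 -1.0000 0.0000
    outer loop
      vertex 0.000 0.000 0.000
      vertex 18.632 0.000 0.000
      vertex 18.632 0.000 22.677
    endloop
  endfacet
  facet normal 0.0000 -1.0000 0.0000
    outer loop
      vertex 0.000 0.000 0.000
      vertex 18.632 0.000 22.677
      vertex 0.000 0.000 22.677
    endloop
  endfacet
  facet normal 0.0000 0.8301 0.5576
    outer loop
      vertex 0.000 0.000 22.677
      vertex 18.632 0.000 22.677
      vertex 18.632 15.232 0.000
    endloop
  endfacet
  facet normal 0.0000 0.8301 0.5576
    outer loop
      vertex 0.000 0.000 22.677
      vertex 18.632 15.232 0.000
      vertex 0.000 15.232 0.000
    endloop
  endfacet
  facet normal -1.0000 0.0000 0.0000
    outer loop
      vertex 0.000 0.000 22.677
      vertex 0.000 15.232 0.000
      vertex 0.000 0.000 0.000
    endloop
  endfacet
  facet normal 1.0000 0.0000 0.0000
    outer loop
      vertex 18.632 0.000 0.000
      vertex 18.632 15.232 0.000
      vertex 18.632 0.000 22.677
    endloop
  endfacet
endsolid part

The G0 Z moves step by Δz≈5.669 mm. The G1 loops shrink linearly with z, so the solid tapers from its base footprint up to z≈22.7. Closing with a flat bottom cap and the tapered top and triangulating gives 8 facets — a wedge (ramp): 18.6 × 15.2 mm base, rising to 22.7 mm along the y=0 edge and sloping linearly to z=0 at y=15.2.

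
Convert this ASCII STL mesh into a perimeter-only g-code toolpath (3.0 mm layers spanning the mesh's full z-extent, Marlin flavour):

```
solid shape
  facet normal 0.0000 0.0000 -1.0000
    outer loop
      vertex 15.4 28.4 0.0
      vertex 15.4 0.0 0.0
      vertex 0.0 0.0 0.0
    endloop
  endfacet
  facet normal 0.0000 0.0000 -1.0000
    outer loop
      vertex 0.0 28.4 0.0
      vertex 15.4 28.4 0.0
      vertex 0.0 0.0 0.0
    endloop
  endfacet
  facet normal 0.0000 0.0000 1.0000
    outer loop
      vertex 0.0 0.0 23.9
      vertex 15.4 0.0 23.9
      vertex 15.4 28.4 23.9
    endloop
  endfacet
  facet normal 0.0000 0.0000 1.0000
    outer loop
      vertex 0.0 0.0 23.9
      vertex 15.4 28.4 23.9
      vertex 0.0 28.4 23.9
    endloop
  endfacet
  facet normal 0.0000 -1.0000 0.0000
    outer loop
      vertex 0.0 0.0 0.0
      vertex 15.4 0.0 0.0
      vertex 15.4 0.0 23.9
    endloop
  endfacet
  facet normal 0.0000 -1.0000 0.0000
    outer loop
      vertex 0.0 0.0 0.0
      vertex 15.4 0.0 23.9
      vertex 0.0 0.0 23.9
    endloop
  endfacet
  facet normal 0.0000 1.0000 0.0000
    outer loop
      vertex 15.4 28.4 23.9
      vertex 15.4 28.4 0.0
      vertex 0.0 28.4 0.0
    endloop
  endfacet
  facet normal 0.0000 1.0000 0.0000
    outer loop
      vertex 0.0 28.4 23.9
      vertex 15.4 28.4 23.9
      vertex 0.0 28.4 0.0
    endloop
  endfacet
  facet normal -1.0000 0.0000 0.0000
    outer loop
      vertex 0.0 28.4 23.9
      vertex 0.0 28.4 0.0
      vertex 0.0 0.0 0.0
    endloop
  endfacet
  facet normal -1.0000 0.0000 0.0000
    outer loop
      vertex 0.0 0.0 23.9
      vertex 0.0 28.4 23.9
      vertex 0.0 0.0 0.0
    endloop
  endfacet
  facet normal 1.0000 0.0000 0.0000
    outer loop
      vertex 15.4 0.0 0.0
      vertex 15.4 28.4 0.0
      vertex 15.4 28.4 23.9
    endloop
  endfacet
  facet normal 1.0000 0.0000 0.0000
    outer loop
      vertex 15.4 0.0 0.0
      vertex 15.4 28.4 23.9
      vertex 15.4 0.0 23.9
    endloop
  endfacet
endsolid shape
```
; perimeter-only toolpath
G21 ; units = mm
G90 ; absolute positioning
G28 ; home
; layer 1
G0 Z3.0
G0 X0.0 Y0.0
G1 X15.4 Y0.0
G1 X15.4 Y28.4
G1 X0.0 Y28.4
G1 X0.0 Y0.0
; layer 2
G0 Z6.0
G0 X0.0 Y0.0
G1 X15.4 Y0.0
G1 X15.4 Y28.4
G1 X0.0 Y28.4
G1 X0.0 Y0.0
; layer 3
G0 Z9.0
G0 X0.0 Y0.0
G1 X15.4 Y0.0
G1 X15.4 Y28.4
G1 X0.0 Y28.4
G1 X0.0 Y0.0
; layer 4
G0 Z11.9
G0 X0.0 Y0.0
G1 X15.4 Y0.0
G1 X15.4 Y28.4
G1 X0.0 Y28.4
G1 X0.0 Y0.0
; layer 5
G0 Z14.9
G0 X0.0 Y0.0
G1 X15.4 Y0.0
G1 X15.4 Y28.4
G1 X0.0 Y28.4
G1 X0.0 Y0.0
; layer 6
G0 Z17.9
G0 X0.0 Y0.0
G1 X15.4 Y0.0
G1 X15.4 Y28.4
G1 X0.0 Y28.4
G1 X0.0 Y0.0
; layer 7
G0 Z20.9
G0 X0.0 Y0.0
G1 X15.4 Y0.0
G1 X15.4 Y28.4
G1 X0.0 Y28.4
G1 X0.0 Y0.0
; layer 8
G0 Z23.9
G0 X0.0 Y0.0
G1 X15.4 Y0.0
G1 X15.4 Y28.4
G1 X0.0 Y28.4
G1 X0.0 Y0.0
M2 ; end

The solid is a rectangular box, roughly 15.4 × 28.4 mm footprint and 23.9 mm tall. Slicing at Δz = 3.0 mm — 8 equal slices spanning the solid's height, so layer i sits at z = i·h/8 — gives 8 non-empty perimeters. Each is a 4-segment closed polygon; G0 lifts to the layer z and rapids to the start vertex, then G1 traces the edges.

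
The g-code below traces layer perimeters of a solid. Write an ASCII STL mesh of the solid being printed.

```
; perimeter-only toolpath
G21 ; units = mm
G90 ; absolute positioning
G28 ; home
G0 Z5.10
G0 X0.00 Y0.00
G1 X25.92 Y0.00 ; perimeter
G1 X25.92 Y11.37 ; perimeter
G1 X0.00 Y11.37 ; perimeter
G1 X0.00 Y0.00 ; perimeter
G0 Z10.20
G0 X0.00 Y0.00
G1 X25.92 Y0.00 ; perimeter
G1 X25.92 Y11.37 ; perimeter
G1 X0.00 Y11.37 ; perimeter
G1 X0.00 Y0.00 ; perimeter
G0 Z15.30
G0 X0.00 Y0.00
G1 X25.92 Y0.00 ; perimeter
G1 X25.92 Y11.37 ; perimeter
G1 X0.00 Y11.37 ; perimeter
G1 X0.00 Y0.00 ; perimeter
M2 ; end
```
solid part
  facet normal 0.0000 0.0000 -1.0000
    outer loop
      vertex 25.92 11.37 0.00
      vertex 25.92 0.00 0.00
      vertex 0.00 0.00 0.00
    endloop
  endfacet
  facet normal 0.0000 0.0000 -1.0000
    outer loop
      vertex 0.00 11.37 0.00
      vertex 25.92 11.37 0.00
      vertex 0.00 0.00 0.00
    endloop
  endfacet
  facet normal 0.0000 0.0000 1.0000
    outer loop
      vertex 0.00 0.00 15.30
      vertex 25.92 0.00 15.30
      vertex 25.92 11.37 15.30
    endloop
  endfacet
  facet normal 0.0000 0.0000 1.0000
    outer loop
      vertex 0.00 0.00 15.30
      vertex 25.92 11.37 15.30
      vertex 0.00 11.37 15.30
    endloop
  endfacet
  facet normal 0.0000 -1.0000 0.0000
    outer loop
      vertex 0.00 0.00 0.00
      vertex 25.92 0.00 0.00
      vertex 25.92 0.00 15.30
    endloop
  endfacet
  facet normal 0.0000 -1.0000 0.0000
    outer loop
      vertex 0.00 0.00 0.00
      vertex 25.92 0.00 15.30
      vertex 0.00 0.00 15.30
    endloop
  endfacet
  facet normal 0.0000 1.0000 0.0000
    outer loop
      vertex 25.92 11.37 15.30
      vertex 25.92 11.37 0.00
      vertex 0.00 11.37 0.00
    endloop
  endfacet
  facet normal 0.0000 1.0000 0.0000
    outer loop
      vertex 0.00 11.37 15.30
      vertex 25.92 11.37 15.30
      vertex 0.00 11.37 0.00
    endloop
  endfacet
  facet normal -1.0000 0.0000 0.0000
    outer loop
      vertex 0.00 11.37 15.30
      vertex 0.00 11.37 0.00
      vertex 0.00 0.00 0.00
    endloop
  endfacet
  facet normal -1.0000 0.0000 0.0000
    outer loop
      vertex 0.00 0.00 15.30
      vertex 0.00 11.37 15.30
      vertex 0.00 0.00 0.00
    endloop
  endfacet
  facet normal 1.0000 0.0000 0.0000
    outer loop
      vertex 25.92 0.00 0.00
      vertex 25.92 11.37 0.00
      vertex 25.92 11.37 15.30
    endloop
  endfacet
  facet normal 1.0000 0.0000 0.0000
    outer loop
      vertex 25.92 0.00 0.00
      vertex 25.92 11.37 15.30
      vertex 25.92 0.00 15.30
    endloop
  endfacet
endsolid part

The G0 Z moves step by Δz≈5.10 mm. Every layer's G1 loop is the same polygon, so the solid is a straight extrusion of it from z=0 to z≈15.3. Closing with flat bottom and top caps and triangulating gives 12 facets — a rectangular box, roughly 25.9 × 11.4 mm footprint and 15.3 mm tall.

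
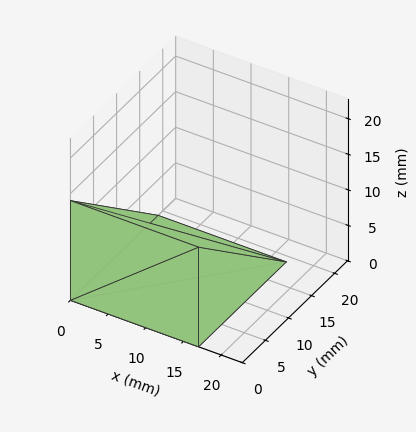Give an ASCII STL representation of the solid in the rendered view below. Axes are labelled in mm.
Reading the render: the shape is a wedge (ramp): 17 × 19 mm base, rising to 14 mm along the y=0 edge and sloping linearly to z=0 at y=19 (dimensions read to the nearest mm from the axis ticks). For the STL, each face is triangulated and given an outward normal.

solid part
  facet normal 0.0000 0.0000 -1.0000
    outer loop
      vertex 17.00 19.00 0.00
      vertex 17.00 0.00 0.00
      vertex 0.00 0.00 0.00
    endloop
  endfacet
  facet normal 0.0000 0.0000 -1.0000
    outer loop
      vertex 0.00 19.00 0.00
      vertex 17.00 19.00 0.00
      vertex 0.00 0.00 0.00
    endloop
  endfacet
  facet normal 0.0000 -1.0000 0.0000
    outer loop
      vertex 0.00 0.00 0.00
      vertex 17.00 0.00 0.00
      vertex 17.00 0.00 14.00
    endloop
  endfacet
  facet normal 0.0000 -1.0000 0.0000
    outer loop
      vertex 0.00 0.00 0.00
      vertex 17.00 0.00 14.00
      vertex 0.00 0.00 14.00
    endloop
  endfacet
  facet normal 0.0000 0.5932 0.8051
    outer loop
      vertex 0.00 0.00 14.00
      vertex 17.00 0.00 14.00
      vertex 17.00 19.00 0.00
    endloop
  endfacet
  facet normal 0.0000 0.5932 0.8051
    outer loop
      vertex 0.00 0.00 14.00
      vertex 17.00 19.00 0.00
      vertex 0.00 19.00 0.00
    endloop
  endfacet
  facet normal -1.0000 0.0000 0.0000
    outer loop
      vertex 0.00 0.00 14.00
      vertex 0.00 19.00 0.00
      vertex 0.00 0.00 0.00
    endloop
  endfacet
  facet normal 1.0000 0.0000 0.0000
    outer loop
      vertex 17.00 0.00 0.00
      vertex 17.00 19.00 0.00
      vertex 17.00 0.00 14.00
    endloop
  endfacet
endsolid part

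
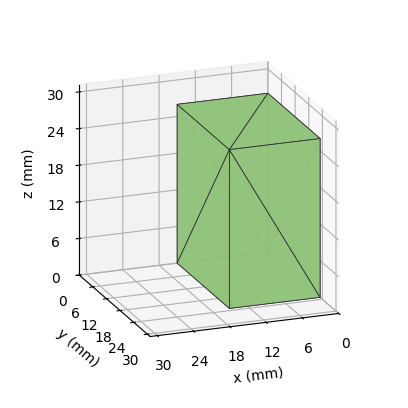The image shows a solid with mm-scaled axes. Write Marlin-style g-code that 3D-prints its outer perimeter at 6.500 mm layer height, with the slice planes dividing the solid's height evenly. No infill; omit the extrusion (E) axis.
Reading the render: the shape is a rectangular box, roughly 15 × 23 mm footprint and 26 mm tall (dimensions read to the nearest mm from the axis ticks). For the g-code, the solid's height is divided into equal slices at the stated Δz and each level perimeter traced with G1 moves after a G0 lift.

; perimeter-only toolpath
G21 ; units = mm
G90 ; absolute positioning
G28 ; home
; layer 1
G0 Z6.500
G0 X0.000 Y0.000
G1 X15.000 Y0.000
G1 X15.000 Y23.000
G1 X0.000 Y23.000
G1 X0.000 Y0.000
; layer 2
G0 Z13.000
G0 X0.000 Y0.000
G1 X15.000 Y0.000
G1 X15.000 Y23.000
G1 X0.000 Y23.000
G1 X0.000 Y0.000
; layer 3
G0 Z19.500
G0 X0.000 Y0.000
G1 X15.000 Y0.000
G1 X15.000 Y23.000
G1 X0.000 Y23.000
G1 X0.000 Y0.000
; layer 4
G0 Z26.000
G0 X0.000 Y0.000
G1 X15.000 Y0.000
G1 X15.000 Y23.000
G1 X0.000 Y23.000
G1 X0.000 Y0.000
M2 ; end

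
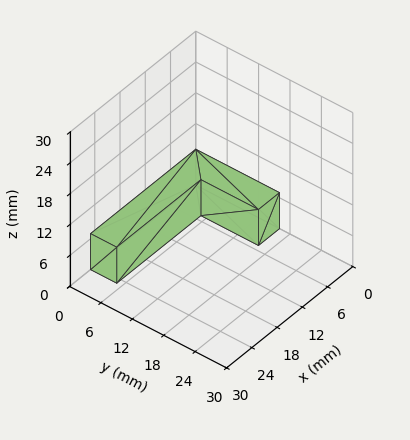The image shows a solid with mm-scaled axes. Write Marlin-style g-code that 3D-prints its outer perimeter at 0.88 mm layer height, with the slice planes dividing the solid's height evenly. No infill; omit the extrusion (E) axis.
Reading the render: the shape is an L-shaped prism: outer 25 × 16 mm, arm thicknesses ≈ 5 mm (horizontal) and 5 mm (vertical), extruded 7 mm in z (dimensions read to the nearest mm from the axis ticks). For the g-code, the solid's height is divided into equal slices at the stated Δz and each level perimeter traced with G1 moves after a G0 lift.

; perimeter-only toolpath
G21 ; units = mm
G90 ; absolute positioning
G28 ; home
; layer 1
G0 Z0.88
G0 X0.00 Y0.00
G1 X25.00 Y0.00
G1 X25.00 Y5.00
G1 X5.00 Y5.00
G1 X5.00 Y16.00
G1 X0.00 Y16.00
G1 X0.00 Y0.00
; layer 2
G0 Z1.75
G0 X0.00 Y0.00
G1 X25.00 Y0.00
G1 X25.00 Y5.00
G1 X5.00 Y5.00
G1 X5.00 Y16.00
G1 X0.00 Y16.00
G1 X0.00 Y0.00
; layer 3
G0 Z2.62
G0 X0.00 Y0.00
G1 X25.00 Y0.00
G1 X25.00 Y5.00
G1 X5.00 Y5.00
G1 X5.00 Y16.00
G1 X0.00 Y16.00
G1 X0.00 Y0.00
; layer 4
G0 Z3.50
G0 X0.00 Y0.00
G1 X25.00 Y0.00
G1 X25.00 Y5.00
G1 X5.00 Y5.00
G1 X5.00 Y16.00
G1 X0.00 Y16.00
G1 X0.00 Y0.00
; layer 5
G0 Z4.38
G0 X0.00 Y0.00
G1 X25.00 Y0.00
G1 X25.00 Y5.00
G1 X5.00 Y5.00
G1 X5.00 Y16.00
G1 X0.00 Y16.00
G1 X0.00 Y0.00
; layer 6
G0 Z5.25
G0 X0.00 Y0.00
G1 X25.00 Y0.00
G1 X25.00 Y5.00
G1 X5.00 Y5.00
G1 X5.00 Y16.00
G1 X0.00 Y16.00
G1 X0.00 Y0.00
; layer 7
G0 Z6.12
G0 X0.00 Y0.00
G1 X25.00 Y0.00
G1 X25.00 Y5.00
G1 X5.00 Y5.00
G1 X5.00 Y16.00
G1 X0.00 Y16.00
G1 X0.00 Y0.00
; layer 8
G0 Z7.00
G0 X0.00 Y0.00
G1 X25.00 Y0.00
G1 X25.00 Y5.00
G1 X5.00 Y5.00
G1 X5.00 Y16.00
G1 X0.00 Y16.00
G1 X0.00 Y0.00
M2 ; end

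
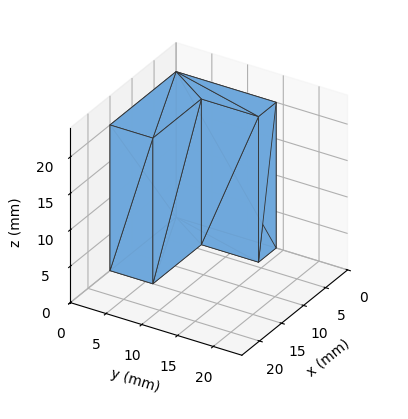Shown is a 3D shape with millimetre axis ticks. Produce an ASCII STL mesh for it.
Reading the render: the shape is an L-shaped prism: outer 15 × 14 mm, arm thicknesses ≈ 6 mm (horizontal) and 4 mm (vertical), extruded 20 mm in z (dimensions read to the nearest mm from the axis ticks). For the STL, each face is triangulated and given an outward normal.

solid part
  facet normal 0.0000 0.0000 -1.0000
    outer loop
      vertex 15.000 6.000 0.000
      vertex 15.000 0.000 0.000
      vertex 0.000 0.000 0.000
    endloop
  endfacet
  facet normal 0.0000 0.0000 -1.0000
    outer loop
      vertex 4.000 6.000 0.000
      vertex 15.000 6.000 0.000
      vertex 0.000 0.000 0.000
    endloop
  endfacet
  facet normal 0.0000 0.0000 -1.0000
    outer loop
      vertex 4.000 14.000 0.000
      vertex 4.000 6.000 0.000
      vertex 0.000 0.000 0.000
    endloop
  endfacet
  facet normal 0.0000 0.0000 -1.0000
    outer loop
      vertex 0.000 14.000 0.000
      vertex 4.000 14.000 0.000
      vertex 0.000 0.000 0.000
    endloop
  endfacet
  facet normal 0.0000 0.0000 1.0000
    outer loop
      vertex 0.000 0.000 20.000
      vertex 15.000 0.000 20.000
      vertex 15.000 6.000 20.000
    endloop
  endfacet
  facet normal 0.0000 0.0000 1.0000
    outer loop
      vertex 0.000 0.000 20.000
      vertex 15.000 6.000 20.000
      vertex 4.000 6.000 20.000
    endloop
  endfacet
  facet normal 0.0000 0.0000 1.0000
    outer loop
      vertex 0.000 0.000 20.000
      vertex 4.000 6.000 20.000
      vertex 4.000 14.000 20.000
    endloop
  endfacet
  facet normal 0.0000 0.0000 1.0000
    outer loop
      vertex 0.000 0.000 20.000
      vertex 4.000 14.000 20.000
      vertex 0.000 14.000 20.000
    endloop
  endfacet
  facet normal 0.0000 -1.0000 0.0000
    outer loop
      vertex 0.000 0.000 0.000
      vertex 15.000 0.000 0.000
      vertex 15.000 0.000 20.000
    endloop
  endfacet
  facet normal 0.0000 -1.0000 0.0000
    outer loop
      vertex 0.000 0.000 0.000
      vertex 15.000 0.000 20.000
      vertex 0.000 0.000 20.000
    endloop
  endfacet
  facet normal 1.0000 0.0000 0.0000
    outer loop
      vertex 15.000 0.000 0.000
      vertex 15.000 6.000 0.000
      vertex 15.000 6.000 20.000
    endloop
  endfacet
  facet normal 1.0000 0.0000 0.0000
    outer loop
      vertex 15.000 0.000 0.000
      vertex 15.000 6.000 20.000
      vertex 15.000 0.000 20.000
    endloop
  endfacet
  facet normal 0.0000 1.0000 0.0000
    outer loop
      vertex 15.000 6.000 0.000
      vertex 4.000 6.000 0.000
      vertex 4.000 6.000 20.000
    endloop
  endfacet
  facet normal 0.0000 1.0000 0.0000
    outer loop
      vertex 15.000 6.000 0.000
      vertex 4.000 6.000 20.000
      vertex 15.000 6.000 20.000
    endloop
  endfacet
  facet normal 1.0000 0.0000 0.0000
    outer loop
      vertex 4.000 6.000 0.000
      vertex 4.000 14.000 0.000
      vertex 4.000 14.000 20.000
    endloop
  endfacet
  facet normal 1.0000 0.0000 0.0000
    outer loop
      vertex 4.000 6.000 0.000
      vertex 4.000 14.000 20.000
      vertex 4.000 6.000 20.000
    endloop
  endfacet
  facet normal 0.0000 1.0000 0.0000
    outer loop
      vertex 4.000 14.000 0.000
      vertex 0.000 14.000 0.000
      vertex 0.000 14.000 20.000
    endloop
  endfacet
  facet normal 0.0000 1.0000 0.0000
    outer loop
      vertex 4.000 14.000 0.000
      vertex 0.000 14.000 20.000
      vertex 4.000 14.000 20.000
    endloop
  endfacet
  facet normal -1.0000 0.0000 0.0000
    outer loop
      vertex 0.000 14.000 0.000
      vertex 0.000 0.000 0.000
      vertex 0.000 0.000 20.000
    endloop
  endfacet
  facet normal -1.0000 0.0000 0.0000
    outer loop
      vertex 0.000 14.000 0.000
      vertex 0.000 0.000 20.000
      vertex 0.000 14.000 20.000
    endloop
  endfacet
endsolid part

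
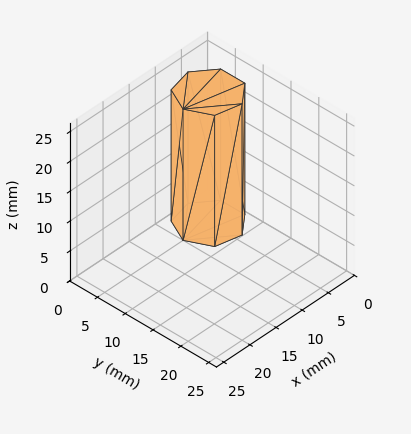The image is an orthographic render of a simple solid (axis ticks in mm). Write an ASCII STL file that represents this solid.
Reading the render: the shape is a regular 7-sided prism (a cylinder approximated with 7 flat sides), circumscribed radius ≈ 5 mm, height ≈ 22 mm (dimensions read to the nearest mm from the axis ticks). For the STL, each face is triangulated and given an outward normal.

solid part
  facet normal 0.0000 0.0000 -1.0000
    outer loop
      vertex 3.89 9.87 0.00
      vertex 8.12 8.91 0.00
      vertex 10.00 5.00 0.00
    endloop
  endfacet
  facet normal 0.0000 0.0000 -1.0000
    outer loop
      vertex 0.50 7.17 0.00
      vertex 3.89 9.87 0.00
      vertex 10.00 5.00 0.00
    endloop
  endfacet
  facet normal 0.0000 0.0000 -1.0000
    outer loop
      vertex 0.50 2.83 0.00
      vertex 0.50 7.17 0.00
      vertex 10.00 5.00 0.00
    endloop
  endfacet
  facet normal 0.0000 0.0000 -1.0000
    outer loop
      vertex 3.89 0.13 0.00
      vertex 0.50 2.83 0.00
      vertex 10.00 5.00 0.00
    endloop
  endfacet
  facet normal 0.0000 0.0000 -1.0000
    outer loop
      vertex 8.12 1.09 0.00
      vertex 3.89 0.13 0.00
      vertex 10.00 5.00 0.00
    endloop
  endfacet
  facet normal 0.0000 0.0000 1.0000
    outer loop
      vertex 10.00 5.00 22.00
      vertex 8.12 8.91 22.00
      vertex 3.89 9.87 22.00
    endloop
  endfacet
  facet normal 0.0000 0.0000 1.0000
    outer loop
      vertex 10.00 5.00 22.00
      vertex 3.89 9.87 22.00
      vertex 0.50 7.17 22.00
    endloop
  endfacet
  facet normal 0.0000 0.0000 1.0000
    outer loop
      vertex 10.00 5.00 22.00
      vertex 0.50 7.17 22.00
      vertex 0.50 2.83 22.00
    endloop
  endfacet
  facet normal 0.0000 0.0000 1.0000
    outer loop
      vertex 10.00 5.00 22.00
      vertex 0.50 2.83 22.00
      vertex 3.89 0.13 22.00
    endloop
  endfacet
  facet normal 0.0000 0.0000 1.0000
    outer loop
      vertex 10.00 5.00 22.00
      vertex 3.89 0.13 22.00
      vertex 8.12 1.09 22.00
    endloop
  endfacet
  facet normal 0.9012 0.4333 0.0000
    outer loop
      vertex 10.00 5.00 0.00
      vertex 8.12 8.91 0.00
      vertex 8.12 8.91 22.00
    endloop
  endfacet
  facet normal 0.9012 0.4333 0.0000
    outer loop
      vertex 10.00 5.00 0.00
      vertex 8.12 8.91 22.00
      vertex 10.00 5.00 22.00
    endloop
  endfacet
  facet normal 0.2213 0.9752 0.0000
    outer loop
      vertex 8.12 8.91 0.00
      vertex 3.89 9.87 0.00
      vertex 3.89 9.87 22.00
    endloop
  endfacet
  facet normal 0.2213 0.9752 0.0000
    outer loop
      vertex 8.12 8.91 0.00
      vertex 3.89 9.87 22.00
      vertex 8.12 8.91 22.00
    endloop
  endfacet
  facet normal -0.6230 0.7822 0.0000
    outer loop
      vertex 3.89 9.87 0.00
      vertex 0.50 7.17 0.00
      vertex 0.50 7.17 22.00
    endloop
  endfacet
  facet normal -0.6230 0.7822 0.0000
    outer loop
      vertex 3.89 9.87 0.00
      vertex 0.50 7.17 22.00
      vertex 3.89 9.87 22.00
    endloop
  endfacet
  facet normal -1.0000 0.0000 0.0000
    outer loop
      vertex 0.50 7.17 0.00
      vertex 0.50 2.83 0.00
      vertex 0.50 2.83 22.00
    endloop
  endfacet
  facet normal -1.0000 0.0000 0.0000
    outer loop
      vertex 0.50 7.17 0.00
      vertex 0.50 2.83 22.00
      vertex 0.50 7.17 22.00
    endloop
  endfacet
  facet normal -0.6230 -0.7822 0.0000
    outer loop
      vertex 0.50 2.83 0.00
      vertex 3.89 0.13 0.00
      vertex 3.89 0.13 22.00
    endloop
  endfacet
  facet normal -0.6230 -0.7822 0.0000
    outer loop
      vertex 0.50 2.83 0.00
      vertex 3.89 0.13 22.00
      vertex 0.50 2.83 22.00
    endloop
  endfacet
  facet normal 0.2213 -0.9752 0.0000
    outer loop
      vertex 3.89 0.13 0.00
      vertex 8.12 1.09 0.00
      vertex 8.12 1.09 22.00
    endloop
  endfacet
  facet normal 0.2213 -0.9752 0.0000
    outer loop
      vertex 3.89 0.13 0.00
      vertex 8.12 1.09 22.00
      vertex 3.89 0.13 22.00
    endloop
  endfacet
  facet normal 0.9012 -0.4333 0.0000
    outer loop
      vertex 8.12 1.09 0.00
      vertex 10.00 5.00 0.00
      vertex 10.00 5.00 22.00
    endloop
  endfacet
  facet normal 0.9012 -0.4333 0.0000
    outer loop
      vertex 8.12 1.09 0.00
      vertex 10.00 5.00 22.00
      vertex 8.12 1.09 22.00
    endloop
  endfacet
endsolid part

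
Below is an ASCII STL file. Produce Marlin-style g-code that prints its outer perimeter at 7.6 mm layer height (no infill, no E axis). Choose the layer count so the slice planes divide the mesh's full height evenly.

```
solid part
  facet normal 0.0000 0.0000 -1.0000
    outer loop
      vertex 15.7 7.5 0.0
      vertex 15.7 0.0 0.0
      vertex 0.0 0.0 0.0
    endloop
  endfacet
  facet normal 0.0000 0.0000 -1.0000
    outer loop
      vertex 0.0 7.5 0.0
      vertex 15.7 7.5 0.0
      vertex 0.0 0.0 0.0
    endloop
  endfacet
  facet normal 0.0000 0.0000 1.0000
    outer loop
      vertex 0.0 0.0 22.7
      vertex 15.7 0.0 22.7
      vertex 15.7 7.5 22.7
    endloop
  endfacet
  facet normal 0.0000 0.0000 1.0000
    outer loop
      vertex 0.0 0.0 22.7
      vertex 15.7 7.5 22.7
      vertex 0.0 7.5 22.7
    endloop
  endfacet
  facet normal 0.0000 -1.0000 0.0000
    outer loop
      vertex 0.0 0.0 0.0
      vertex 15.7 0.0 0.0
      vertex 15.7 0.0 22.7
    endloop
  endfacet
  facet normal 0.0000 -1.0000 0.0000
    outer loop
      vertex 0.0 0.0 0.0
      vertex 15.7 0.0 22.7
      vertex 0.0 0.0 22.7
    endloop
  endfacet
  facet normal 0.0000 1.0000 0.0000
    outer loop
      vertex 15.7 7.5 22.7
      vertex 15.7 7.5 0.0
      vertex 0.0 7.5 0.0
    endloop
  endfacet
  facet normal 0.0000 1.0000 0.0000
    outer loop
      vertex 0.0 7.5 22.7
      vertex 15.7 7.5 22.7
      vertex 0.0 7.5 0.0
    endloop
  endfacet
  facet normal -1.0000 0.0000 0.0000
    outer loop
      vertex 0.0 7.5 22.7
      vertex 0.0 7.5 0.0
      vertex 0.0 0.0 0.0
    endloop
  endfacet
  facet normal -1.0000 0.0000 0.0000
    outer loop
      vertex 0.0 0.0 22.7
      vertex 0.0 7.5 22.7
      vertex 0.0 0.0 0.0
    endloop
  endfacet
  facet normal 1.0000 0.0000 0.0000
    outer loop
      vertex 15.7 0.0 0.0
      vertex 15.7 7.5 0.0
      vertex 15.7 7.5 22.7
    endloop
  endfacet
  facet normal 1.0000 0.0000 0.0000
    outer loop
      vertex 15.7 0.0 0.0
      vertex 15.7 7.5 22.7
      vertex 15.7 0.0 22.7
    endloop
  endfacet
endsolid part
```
; perimeter-only toolpath
G21 ; units = mm
G90 ; absolute positioning
G28 ; home
; layer 1
G0 Z7.6
G0 X0.0 Y0.0
G1 X15.7 Y0.0
G1 X15.7 Y7.5
G1 X0.0 Y7.5
G1 X0.0 Y0.0
; layer 2
G0 Z15.1
G0 X0.0 Y0.0
G1 X15.7 Y0.0
G1 X15.7 Y7.5
G1 X0.0 Y7.5
G1 X0.0 Y0.0
; layer 3
G0 Z22.7
G0 X0.0 Y0.0
G1 X15.7 Y0.0
G1 X15.7 Y7.5
G1 X0.0 Y7.5
G1 X0.0 Y0.0
M2 ; end

The solid is a rectangular box, roughly 15.7 × 7.5 mm footprint and 22.7 mm tall. Slicing at Δz = 7.6 mm — 3 equal slices spanning the solid's height, so layer i sits at z = i·h/3 — gives 3 non-empty perimeters. Each is a 4-segment closed polygon; G0 lifts to the layer z and rapids to the start vertex, then G1 traces the edges.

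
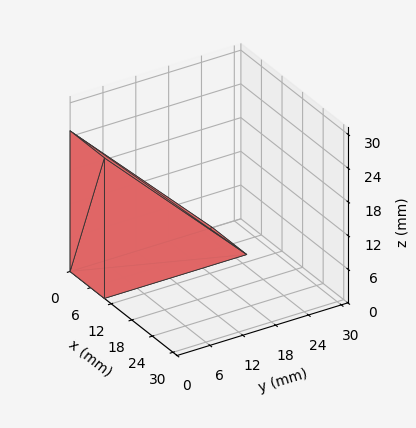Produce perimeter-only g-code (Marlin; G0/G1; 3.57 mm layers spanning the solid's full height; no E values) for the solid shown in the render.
Reading the render: the shape is a wedge (ramp): 10 × 26 mm base, rising to 25 mm along the y=0 edge and sloping linearly to z=0 at y=26 (dimensions read to the nearest mm from the axis ticks). For the g-code, the solid's height is divided into equal slices at the stated Δz and each level perimeter traced with G1 moves after a G0 lift.

; perimeter-only toolpath
G21 ; units = mm
G90 ; absolute positioning
G28 ; home
; layer 1
G0 Z3.57
G0 X0.00 Y0.00
G1 X10.00 Y0.00
G1 X10.00 Y22.29
G1 X0.00 Y22.29
G1 X0.00 Y0.00
; layer 2
G0 Z7.14
G0 X0.00 Y0.00
G1 X10.00 Y0.00
G1 X10.00 Y18.57
G1 X0.00 Y18.57
G1 X0.00 Y0.00
; layer 3
G0 Z10.71
G0 X0.00 Y0.00
G1 X10.00 Y0.00
G1 X10.00 Y14.86
G1 X0.00 Y14.86
G1 X0.00 Y0.00
; layer 4
G0 Z14.29
G0 X0.00 Y0.00
G1 X10.00 Y0.00
G1 X10.00 Y11.14
G1 X0.00 Y11.14
G1 X0.00 Y0.00
; layer 5
G0 Z17.86
G0 X0.00 Y0.00
G1 X10.00 Y0.00
G1 X10.00 Y7.43
G1 X0.00 Y7.43
G1 X0.00 Y0.00
; layer 6
G0 Z21.43
G0 X0.00 Y0.00
G1 X10.00 Y0.00
G1 X10.00 Y3.71
G1 X0.00 Y3.71
G1 X0.00 Y0.00
M2 ; end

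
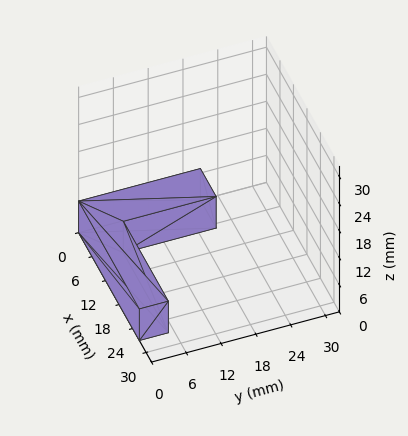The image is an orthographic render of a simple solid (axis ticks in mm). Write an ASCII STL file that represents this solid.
Reading the render: the shape is an L-shaped prism: outer 27 × 21 mm, arm thicknesses ≈ 5 mm (horizontal) and 7 mm (vertical), extruded 7 mm in z (dimensions read to the nearest mm from the axis ticks). For the STL, each face is triangulated and given an outward normal.

solid part
  facet normal 0.0000 0.0000 -1.0000
    outer loop
      vertex 27.0 5.0 0.0
      vertex 27.0 0.0 0.0
      vertex 0.0 0.0 0.0
    endloop
  endfacet
  facet normal 0.0000 0.0000 -1.0000
    outer loop
      vertex 7.0 5.0 0.0
      vertex 27.0 5.0 0.0
      vertex 0.0 0.0 0.0
    endloop
  endfacet
  facet normal 0.0000 0.0000 -1.0000
    outer loop
      vertex 7.0 21.0 0.0
      vertex 7.0 5.0 0.0
      vertex 0.0 0.0 0.0
    endloop
  endfacet
  facet normal 0.0000 0.0000 -1.0000
    outer loop
      vertex 0.0 21.0 0.0
      vertex 7.0 21.0 0.0
      vertex 0.0 0.0 0.0
    endloop
  endfacet
  facet normal 0.0000 0.0000 1.0000
    outer loop
      vertex 0.0 0.0 7.0
      vertex 27.0 0.0 7.0
      vertex 27.0 5.0 7.0
    endloop
  endfacet
  facet normal 0.0000 0.0000 1.0000
    outer loop
      vertex 0.0 0.0 7.0
      vertex 27.0 5.0 7.0
      vertex 7.0 5.0 7.0
    endloop
  endfacet
  facet normal 0.0000 0.0000 1.0000
    outer loop
      vertex 0.0 0.0 7.0
      vertex 7.0 5.0 7.0
      vertex 7.0 21.0 7.0
    endloop
  endfacet
  facet normal 0.0000 0.0000 1.0000
    outer loop
      vertex 0.0 0.0 7.0
      vertex 7.0 21.0 7.0
      vertex 0.0 21.0 7.0
    endloop
  endfacet
  facet normal 0.0000 -1.0000 0.0000
    outer loop
      vertex 0.0 0.0 0.0
      vertex 27.0 0.0 0.0
      vertex 27.0 0.0 7.0
    endloop
  endfacet
  facet normal 0.0000 -1.0000 0.0000
    outer loop
      vertex 0.0 0.0 0.0
      vertex 27.0 0.0 7.0
      vertex 0.0 0.0 7.0
    endloop
  endfacet
  facet normal 1.0000 0.0000 0.0000
    outer loop
      vertex 27.0 0.0 0.0
      vertex 27.0 5.0 0.0
      vertex 27.0 5.0 7.0
    endloop
  endfacet
  facet normal 1.0000 0.0000 0.0000
    outer loop
      vertex 27.0 0.0 0.0
      vertex 27.0 5.0 7.0
      vertex 27.0 0.0 7.0
    endloop
  endfacet
  facet normal 0.0000 1.0000 0.0000
    outer loop
      vertex 27.0 5.0 0.0
      vertex 7.0 5.0 0.0
      vertex 7.0 5.0 7.0
    endloop
  endfacet
  facet normal 0.0000 1.0000 0.0000
    outer loop
      vertex 27.0 5.0 0.0
      vertex 7.0 5.0 7.0
      vertex 27.0 5.0 7.0
    endloop
  endfacet
  facet normal 1.0000 0.0000 0.0000
    outer loop
      vertex 7.0 5.0 0.0
      vertex 7.0 21.0 0.0
      vertex 7.0 21.0 7.0
    endloop
  endfacet
  facet normal 1.0000 0.0000 0.0000
    outer loop
      vertex 7.0 5.0 0.0
      vertex 7.0 21.0 7.0
      vertex 7.0 5.0 7.0
    endloop
  endfacet
  facet normal 0.0000 1.0000 0.0000
    outer loop
      vertex 7.0 21.0 0.0
      vertex 0.0 21.0 0.0
      vertex 0.0 21.0 7.0
    endloop
  endfacet
  facet normal 0.0000 1.0000 0.0000
    outer loop
      vertex 7.0 21.0 0.0
      vertex 0.0 21.0 7.0
      vertex 7.0 21.0 7.0
    endloop
  endfacet
  facet normal -1.0000 0.0000 0.0000
    outer loop
      vertex 0.0 21.0 0.0
      vertex 0.0 0.0 0.0
      vertex 0.0 0.0 7.0
    endloop
  endfacet
  facet normal -1.0000 0.0000 0.0000
    outer loop
      vertex 0.0 21.0 0.0
      vertex 0.0 0.0 7.0
      vertex 0.0 21.0 7.0
    endloop
  endfacet
endsolid part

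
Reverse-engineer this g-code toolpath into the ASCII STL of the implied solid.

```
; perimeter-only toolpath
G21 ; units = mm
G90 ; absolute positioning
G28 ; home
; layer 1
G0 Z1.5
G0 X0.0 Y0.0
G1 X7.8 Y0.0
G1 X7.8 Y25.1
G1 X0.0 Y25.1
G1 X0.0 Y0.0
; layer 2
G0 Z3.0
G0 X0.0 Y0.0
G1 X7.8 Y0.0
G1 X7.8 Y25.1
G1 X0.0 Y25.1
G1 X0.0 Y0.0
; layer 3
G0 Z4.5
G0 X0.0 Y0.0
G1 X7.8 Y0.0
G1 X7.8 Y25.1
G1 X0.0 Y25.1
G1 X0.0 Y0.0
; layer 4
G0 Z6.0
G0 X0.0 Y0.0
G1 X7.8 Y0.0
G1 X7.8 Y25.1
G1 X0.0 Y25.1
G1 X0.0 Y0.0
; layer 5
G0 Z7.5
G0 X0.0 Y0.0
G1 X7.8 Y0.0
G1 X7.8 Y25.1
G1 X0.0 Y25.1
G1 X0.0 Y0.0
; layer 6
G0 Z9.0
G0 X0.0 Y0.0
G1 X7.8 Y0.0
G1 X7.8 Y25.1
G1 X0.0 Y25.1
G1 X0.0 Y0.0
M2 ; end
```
solid part
  facet normal 0.0000 0.0000 -1.0000
    outer loop
      vertex 7.8 25.1 0.0
      vertex 7.8 0.0 0.0
      vertex 0.0 0.0 0.0
    endloop
  endfacet
  facet normal 0.0000 0.0000 -1.0000
    outer loop
      vertex 0.0 25.1 0.0
      vertex 7.8 25.1 0.0
      vertex 0.0 0.0 0.0
    endloop
  endfacet
  facet normal 0.0000 0.0000 1.0000
    outer loop
      vertex 0.0 0.0 9.0
      vertex 7.8 0.0 9.0
      vertex 7.8 25.1 9.0
    endloop
  endfacet
  facet normal 0.0000 0.0000 1.0000
    outer loop
      vertex 0.0 0.0 9.0
      vertex 7.8 25.1 9.0
      vertex 0.0 25.1 9.0
    endloop
  endfacet
  facet normal 0.0000 -1.0000 0.0000
    outer loop
      vertex 0.0 0.0 0.0
      vertex 7.8 0.0 0.0
      vertex 7.8 0.0 9.0
    endloop
  endfacet
  facet normal 0.0000 -1.0000 0.0000
    outer loop
      vertex 0.0 0.0 0.0
      vertex 7.8 0.0 9.0
      vertex 0.0 0.0 9.0
    endloop
  endfacet
  facet normal 0.0000 1.0000 0.0000
    outer loop
      vertex 7.8 25.1 9.0
      vertex 7.8 25.1 0.0
      vertex 0.0 25.1 0.0
    endloop
  endfacet
  facet normal 0.0000 1.0000 0.0000
    outer loop
      vertex 0.0 25.1 9.0
      vertex 7.8 25.1 9.0
      vertex 0.0 25.1 0.0
    endloop
  endfacet
  facet normal -1.0000 0.0000 0.0000
    outer loop
      vertex 0.0 25.1 9.0
      vertex 0.0 25.1 0.0
      vertex 0.0 0.0 0.0
    endloop
  endfacet
  facet normal -1.0000 0.0000 0.0000
    outer loop
      vertex 0.0 0.0 9.0
      vertex 0.0 25.1 9.0
      vertex 0.0 0.0 0.0
    endloop
  endfacet
  facet normal 1.0000 0.0000 0.0000
    outer loop
      vertex 7.8 0.0 0.0
      vertex 7.8 25.1 0.0
      vertex 7.8 25.1 9.0
    endloop
  endfacet
  facet normal 1.0000 0.0000 0.0000
    outer loop
      vertex 7.8 0.0 0.0
      vertex 7.8 25.1 9.0
      vertex 7.8 0.0 9.0
    endloop
  endfacet
endsolid part

The G0 Z moves step by Δz≈1.5 mm. Every layer's G1 loop is the same polygon, so the solid is a straight extrusion of it from z=0 to z≈9. Closing with flat bottom and top caps and triangulating gives 12 facets — a rectangular box, roughly 7.8 × 25.1 mm footprint and 9 mm tall.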